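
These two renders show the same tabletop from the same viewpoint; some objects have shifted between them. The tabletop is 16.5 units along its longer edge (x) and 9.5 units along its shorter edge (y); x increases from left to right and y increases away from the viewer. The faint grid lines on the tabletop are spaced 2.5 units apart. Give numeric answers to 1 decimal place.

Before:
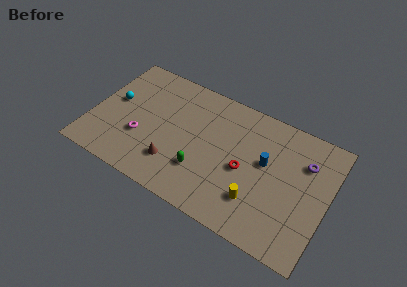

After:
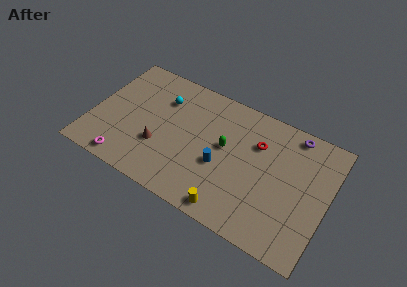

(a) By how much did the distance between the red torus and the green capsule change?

-0.7

The distance was about 3.2 in the first image and 2.5 in the second, so they moved 0.7 units closer together.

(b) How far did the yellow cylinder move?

2.2

From (11.9, 2.5) to (10.3, 1.0), the yellow cylinder covered √(1.6² + 1.5²) ≈ 2.2 units.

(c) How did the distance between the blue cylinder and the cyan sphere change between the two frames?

-5.2

They were about 10.7 units apart before and 5.5 after — 5.2 units closer together.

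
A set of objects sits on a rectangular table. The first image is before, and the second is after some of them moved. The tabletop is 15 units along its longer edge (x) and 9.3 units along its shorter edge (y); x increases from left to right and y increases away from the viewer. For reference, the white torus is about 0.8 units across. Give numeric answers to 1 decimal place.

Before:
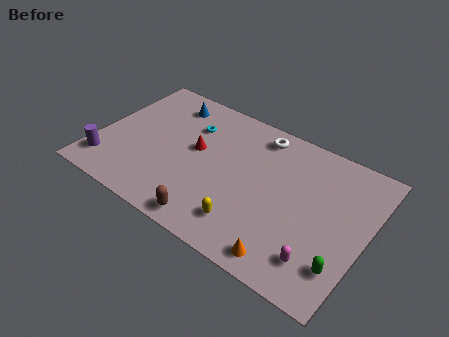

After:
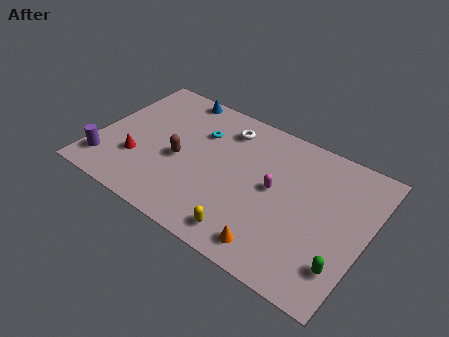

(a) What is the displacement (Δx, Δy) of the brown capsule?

(-2.4, 3.1)

The brown capsule was at about (7.1, 1.0) and moved to about (4.7, 4.1).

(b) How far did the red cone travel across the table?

3.7

The red cone moved from about (5.4, 5.2) to (2.5, 2.9), a distance of √(2.9² + 2.3²) ≈ 3.7.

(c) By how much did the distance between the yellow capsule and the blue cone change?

+0.9

The distance was about 8.1 in the first image and 9.0 in the second, so they moved 0.9 units further apart.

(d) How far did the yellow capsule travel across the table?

0.6

The yellow capsule moved from about (8.9, 1.9) to (9.0, 1.3), a distance of √(0.1² + 0.6²) ≈ 0.6.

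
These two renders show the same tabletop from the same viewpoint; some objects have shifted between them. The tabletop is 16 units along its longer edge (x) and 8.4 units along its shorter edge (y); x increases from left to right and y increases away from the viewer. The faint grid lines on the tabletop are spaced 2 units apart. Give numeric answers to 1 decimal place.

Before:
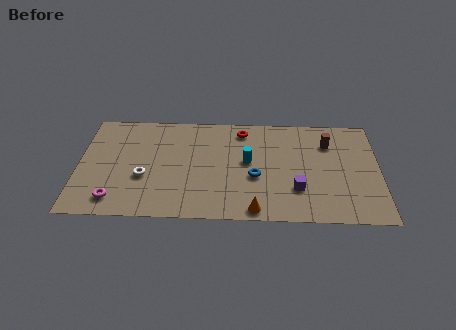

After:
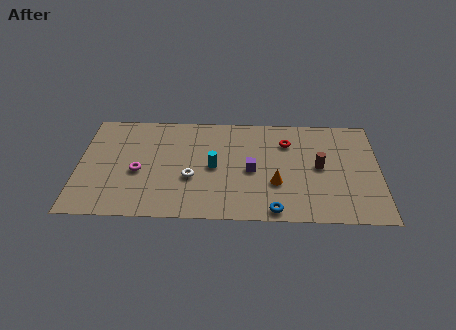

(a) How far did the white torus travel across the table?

2.5

The white torus was near (3.5, 3.2) before and (6.0, 3.2) after, so it travelled √(2.5² + 0.0²) ≈ 2.5 units.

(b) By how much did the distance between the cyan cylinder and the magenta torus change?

-3.7

Before: roughly 7.7 units apart; after: 4.0. That's 3.7 units closer together.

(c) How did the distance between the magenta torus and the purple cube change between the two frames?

-3.7

The distance was about 9.7 in the first image and 6.0 in the second, so they moved 3.7 units closer together.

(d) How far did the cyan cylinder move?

1.9

From (9.0, 4.6) to (7.2, 4.1), the cyan cylinder covered √(1.8² + 0.5²) ≈ 1.9 units.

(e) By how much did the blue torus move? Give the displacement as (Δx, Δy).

(1.0, -2.6)

From the two frames, the blue torus sits at roughly (9.4, 3.4) before and (10.4, 0.8) after.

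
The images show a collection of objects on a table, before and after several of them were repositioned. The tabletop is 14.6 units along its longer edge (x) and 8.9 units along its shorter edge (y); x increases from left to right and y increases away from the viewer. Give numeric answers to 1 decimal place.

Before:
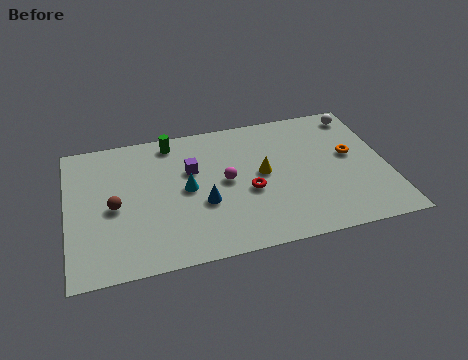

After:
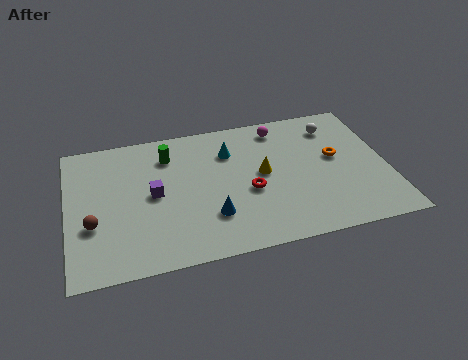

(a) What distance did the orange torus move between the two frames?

0.7

The orange torus moved from about (13.0, 5.0) to (12.3, 5.0), a distance of √(0.7² + 0.0²) ≈ 0.7.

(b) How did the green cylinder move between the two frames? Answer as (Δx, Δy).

(-0.2, -0.9)

From the two frames, the green cylinder sits at roughly (4.9, 7.8) before and (4.7, 6.9) after.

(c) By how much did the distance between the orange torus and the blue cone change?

-0.7

Before: roughly 7.1 units apart; after: 6.4. That's 0.7 units closer together.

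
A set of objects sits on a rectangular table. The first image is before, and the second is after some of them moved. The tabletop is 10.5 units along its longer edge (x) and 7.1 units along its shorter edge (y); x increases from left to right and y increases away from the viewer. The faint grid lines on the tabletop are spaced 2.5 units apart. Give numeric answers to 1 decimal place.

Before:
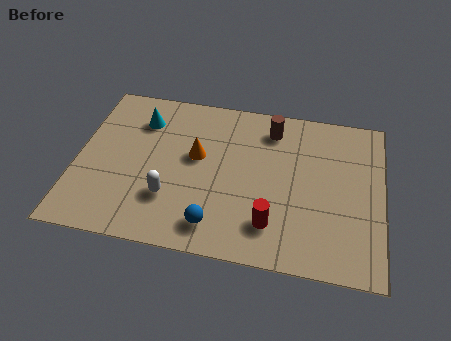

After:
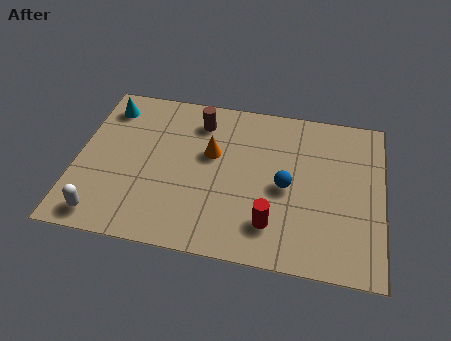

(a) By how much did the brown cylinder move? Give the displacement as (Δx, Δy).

(-2.5, -0.1)

From the two frames, the brown cylinder sits at roughly (6.6, 5.8) before and (4.1, 5.7) after.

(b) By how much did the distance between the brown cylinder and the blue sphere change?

-1.0

The distance was about 4.9 in the first image and 3.9 in the second, so they moved 1.0 units closer together.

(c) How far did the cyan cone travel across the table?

1.3

From (2.1, 5.4) to (0.9, 5.8), the cyan cone covered √(1.2² + 0.4²) ≈ 1.3 units.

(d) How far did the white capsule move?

2.5

The white capsule moved from about (3.3, 2.1) to (1.1, 0.9), a distance of √(2.2² + 1.2²) ≈ 2.5.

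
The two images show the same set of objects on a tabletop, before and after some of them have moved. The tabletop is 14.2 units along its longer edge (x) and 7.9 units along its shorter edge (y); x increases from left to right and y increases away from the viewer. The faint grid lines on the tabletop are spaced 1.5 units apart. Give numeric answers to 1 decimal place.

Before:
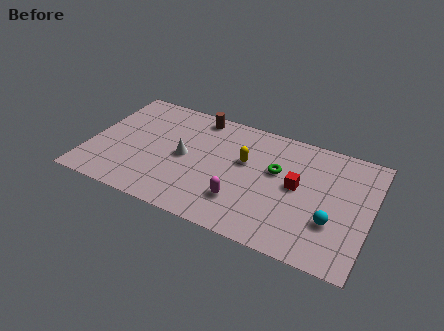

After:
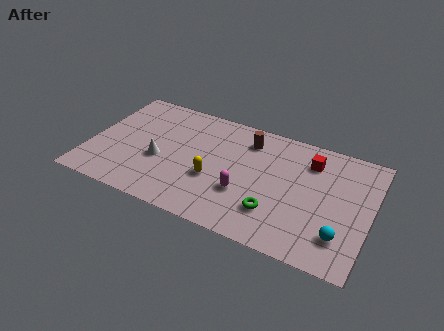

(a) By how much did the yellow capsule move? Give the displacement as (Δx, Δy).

(-1.4, -1.8)

The yellow capsule was at about (7.8, 4.8) and moved to about (6.4, 3.0).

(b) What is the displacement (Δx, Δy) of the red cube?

(0.5, 1.9)

From the two frames, the red cube sits at roughly (10.5, 4.2) before and (11.0, 6.1) after.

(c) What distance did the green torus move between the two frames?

2.7

From (9.4, 4.8) to (9.6, 2.1), the green torus covered √(0.2² + 2.7²) ≈ 2.7 units.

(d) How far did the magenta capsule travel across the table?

0.6

The magenta capsule moved from about (7.9, 2.1) to (8.0, 2.7), a distance of √(0.1² + 0.6²) ≈ 0.6.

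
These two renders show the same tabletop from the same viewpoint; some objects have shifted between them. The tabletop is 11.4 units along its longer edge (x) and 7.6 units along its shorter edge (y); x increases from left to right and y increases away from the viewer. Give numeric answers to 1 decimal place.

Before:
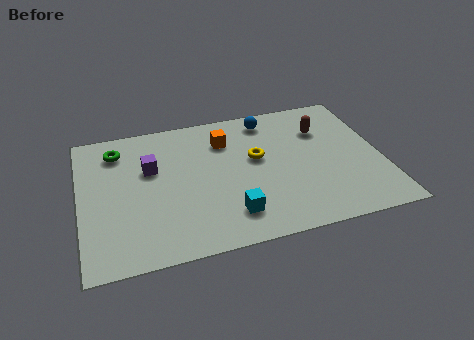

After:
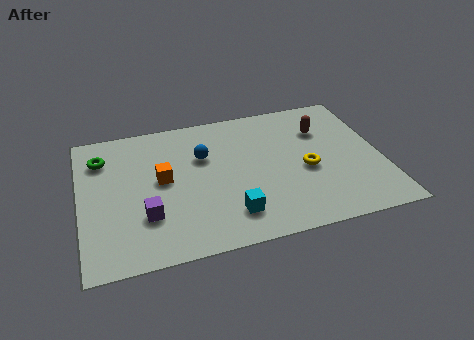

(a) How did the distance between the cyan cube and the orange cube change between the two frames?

-0.6

The distance was about 4.1 in the first image and 3.5 in the second, so they moved 0.6 units closer together.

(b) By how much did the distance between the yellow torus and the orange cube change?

+3.8

Before: roughly 1.7 units apart; after: 5.5. That's 3.8 units further apart.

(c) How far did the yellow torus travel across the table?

2.1

The yellow torus was near (6.7, 4.4) before and (8.5, 3.3) after, so it travelled √(1.8² + 1.1²) ≈ 2.1 units.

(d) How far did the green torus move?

0.7

The green torus was near (1.5, 6.1) before and (0.9, 5.8) after, so it travelled √(0.6² + 0.3²) ≈ 0.7 units.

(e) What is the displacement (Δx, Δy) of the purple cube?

(-0.3, -2.5)

From the two frames, the purple cube sits at roughly (2.7, 4.8) before and (2.4, 2.3) after.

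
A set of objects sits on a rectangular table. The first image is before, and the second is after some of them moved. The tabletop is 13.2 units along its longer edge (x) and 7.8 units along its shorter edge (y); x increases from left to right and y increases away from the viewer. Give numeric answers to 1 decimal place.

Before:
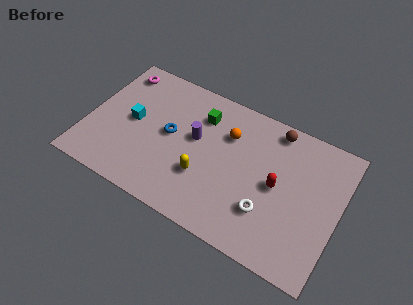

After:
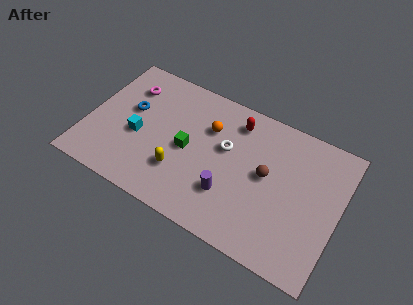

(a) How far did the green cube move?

2.2

The green cube moved from about (5.7, 5.9) to (5.3, 3.7), a distance of √(0.4² + 2.2²) ≈ 2.2.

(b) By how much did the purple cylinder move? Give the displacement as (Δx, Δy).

(2.1, -2.2)

The purple cylinder started near (5.6, 4.5) and ended near (7.7, 2.3).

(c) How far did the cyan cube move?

0.8

From (2.3, 4.0) to (2.7, 3.3), the cyan cube covered √(0.4² + 0.7²) ≈ 0.8 units.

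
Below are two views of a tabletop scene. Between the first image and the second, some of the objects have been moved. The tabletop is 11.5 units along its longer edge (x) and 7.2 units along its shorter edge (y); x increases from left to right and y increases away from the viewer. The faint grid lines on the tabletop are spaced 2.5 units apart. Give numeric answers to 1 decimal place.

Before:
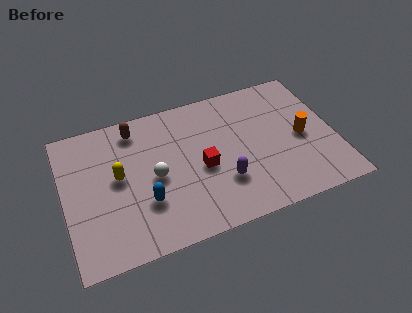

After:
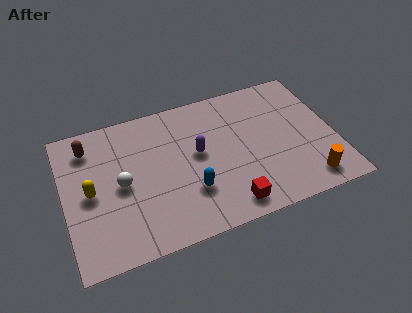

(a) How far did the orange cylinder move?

2.3

The orange cylinder moved from about (10.1, 3.4) to (10.1, 1.1), a distance of √(0.0² + 2.3²) ≈ 2.3.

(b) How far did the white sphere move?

1.4

From (3.8, 3.4) to (2.4, 3.5), the white sphere covered √(1.4² + 0.1²) ≈ 1.4 units.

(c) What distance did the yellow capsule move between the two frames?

1.3

The yellow capsule was near (2.3, 3.9) before and (1.1, 3.5) after, so it travelled √(1.2² + 0.4²) ≈ 1.3 units.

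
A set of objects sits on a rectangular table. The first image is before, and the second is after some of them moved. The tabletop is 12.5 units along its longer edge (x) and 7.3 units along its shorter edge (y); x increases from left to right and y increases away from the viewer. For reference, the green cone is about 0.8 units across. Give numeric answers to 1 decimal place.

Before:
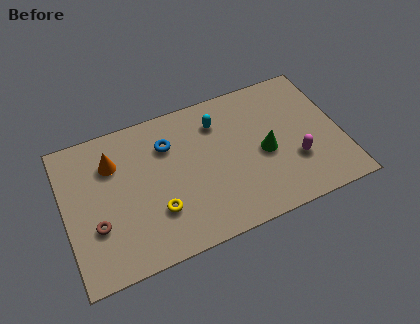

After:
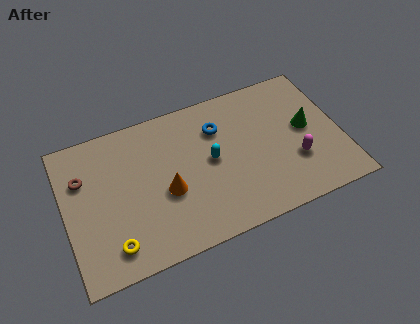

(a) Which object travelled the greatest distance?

the orange cone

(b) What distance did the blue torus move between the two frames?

2.3

The blue torus was near (4.8, 5.3) before and (7.1, 5.3) after, so it travelled √(2.3² + 0.0²) ≈ 2.3 units.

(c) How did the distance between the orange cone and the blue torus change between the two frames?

+1.0

They were about 2.5 units apart before and 3.5 after — 1.0 units further apart.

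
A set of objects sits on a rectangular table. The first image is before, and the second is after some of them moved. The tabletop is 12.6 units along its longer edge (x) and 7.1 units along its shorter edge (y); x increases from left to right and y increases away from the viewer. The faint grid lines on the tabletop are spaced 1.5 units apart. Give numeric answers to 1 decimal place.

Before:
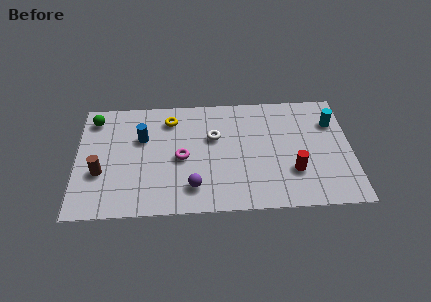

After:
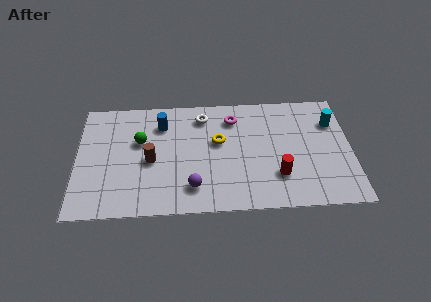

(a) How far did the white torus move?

1.4

The white torus was near (6.3, 4.5) before and (5.8, 5.8) after, so it travelled √(0.5² + 1.3²) ≈ 1.4 units.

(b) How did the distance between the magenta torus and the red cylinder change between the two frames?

-1.1

They were about 5.2 units apart before and 4.1 after — 1.1 units closer together.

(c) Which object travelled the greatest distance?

the magenta torus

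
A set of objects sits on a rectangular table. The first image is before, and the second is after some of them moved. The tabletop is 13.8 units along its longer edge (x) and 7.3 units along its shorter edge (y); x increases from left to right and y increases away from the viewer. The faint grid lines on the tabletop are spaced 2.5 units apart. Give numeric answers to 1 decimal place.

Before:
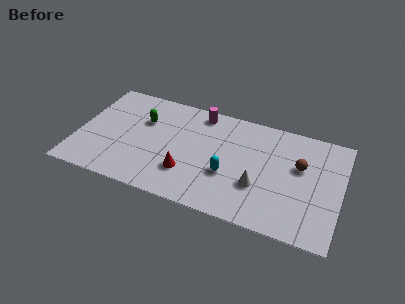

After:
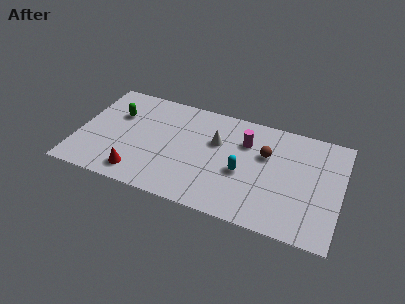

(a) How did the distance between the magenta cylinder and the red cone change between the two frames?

+2.3

The distance was about 4.3 in the first image and 6.6 in the second, so they moved 2.3 units further apart.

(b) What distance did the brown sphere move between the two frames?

1.8

The brown sphere moved from about (11.6, 4.5) to (9.8, 4.7), a distance of √(1.8² + 0.2²) ≈ 1.8.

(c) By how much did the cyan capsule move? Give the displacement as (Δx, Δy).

(0.7, 0.4)

The cyan capsule started near (8.0, 2.7) and ended near (8.7, 3.1).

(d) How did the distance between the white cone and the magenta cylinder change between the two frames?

-3.6

The distance was about 5.2 in the first image and 1.6 in the second, so they moved 3.6 units closer together.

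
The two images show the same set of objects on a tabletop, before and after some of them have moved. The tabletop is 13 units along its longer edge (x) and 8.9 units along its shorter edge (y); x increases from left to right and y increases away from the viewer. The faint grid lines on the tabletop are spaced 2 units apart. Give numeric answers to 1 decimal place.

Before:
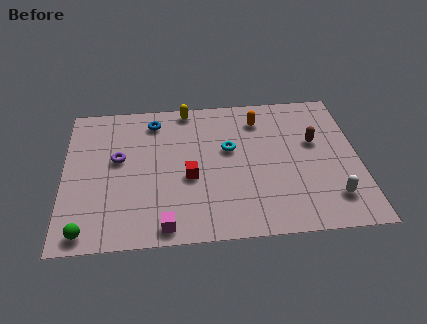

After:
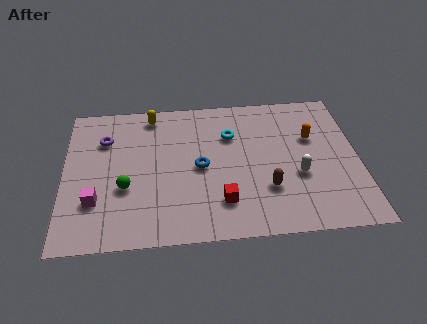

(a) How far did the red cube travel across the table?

2.1

From (5.5, 3.7) to (6.9, 2.1), the red cube covered √(1.4² + 1.6²) ≈ 2.1 units.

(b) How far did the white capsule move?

2.1

The white capsule moved from about (11.7, 1.9) to (10.3, 3.4), a distance of √(1.4² + 1.5²) ≈ 2.1.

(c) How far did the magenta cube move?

3.4

The magenta cube moved from about (4.4, 0.9) to (1.4, 2.6), a distance of √(3.0² + 1.7²) ≈ 3.4.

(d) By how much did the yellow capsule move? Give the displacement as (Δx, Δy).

(-1.6, -0.3)

The yellow capsule started near (5.5, 8.1) and ended near (3.9, 7.8).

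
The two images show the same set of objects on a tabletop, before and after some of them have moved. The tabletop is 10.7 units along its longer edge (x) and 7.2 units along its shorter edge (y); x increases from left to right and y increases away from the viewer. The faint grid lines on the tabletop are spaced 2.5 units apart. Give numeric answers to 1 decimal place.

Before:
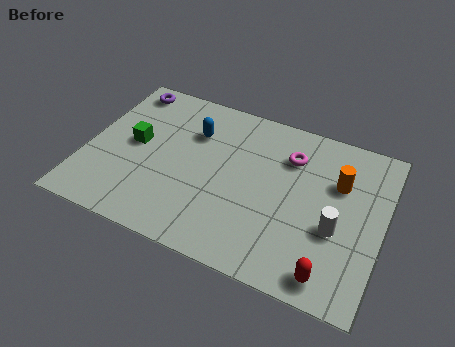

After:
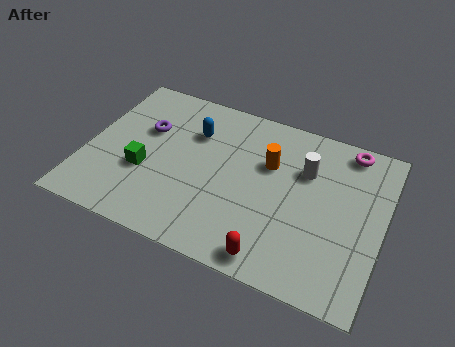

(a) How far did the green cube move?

1.2

The green cube was near (1.7, 3.8) before and (2.2, 2.7) after, so it travelled √(0.5² + 1.1²) ≈ 1.2 units.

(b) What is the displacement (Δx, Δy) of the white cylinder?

(-1.3, 2.1)

The white cylinder started near (9.1, 2.8) and ended near (7.8, 4.9).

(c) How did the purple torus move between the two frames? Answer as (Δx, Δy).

(1.0, -1.7)

From the two frames, the purple torus sits at roughly (1.0, 6.3) before and (2.0, 4.6) after.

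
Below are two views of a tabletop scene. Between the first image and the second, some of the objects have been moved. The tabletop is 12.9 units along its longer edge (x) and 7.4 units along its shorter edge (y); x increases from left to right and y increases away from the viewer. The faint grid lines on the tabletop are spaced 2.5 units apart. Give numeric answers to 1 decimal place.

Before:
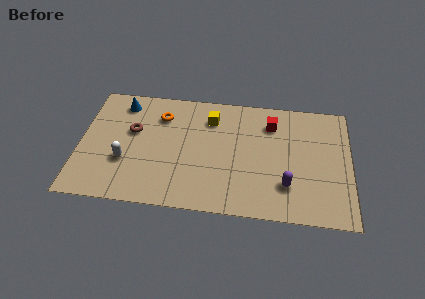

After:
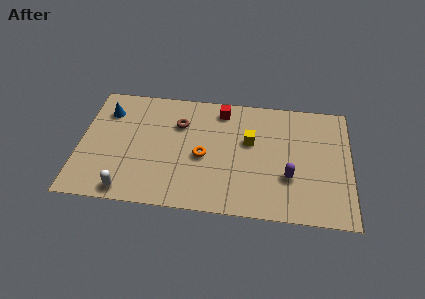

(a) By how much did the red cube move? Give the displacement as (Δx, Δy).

(-2.4, 0.6)

From the two frames, the red cube sits at roughly (9.1, 5.7) before and (6.7, 6.3) after.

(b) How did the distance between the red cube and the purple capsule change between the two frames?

+1.2

The distance was about 3.8 in the first image and 5.0 in the second, so they moved 1.2 units further apart.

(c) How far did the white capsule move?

1.8

The white capsule moved from about (2.2, 2.6) to (2.4, 0.8), a distance of √(0.2² + 1.8²) ≈ 1.8.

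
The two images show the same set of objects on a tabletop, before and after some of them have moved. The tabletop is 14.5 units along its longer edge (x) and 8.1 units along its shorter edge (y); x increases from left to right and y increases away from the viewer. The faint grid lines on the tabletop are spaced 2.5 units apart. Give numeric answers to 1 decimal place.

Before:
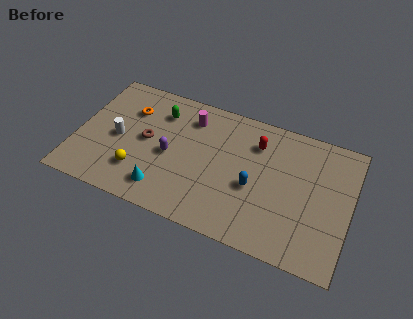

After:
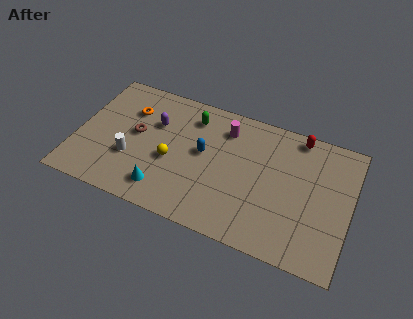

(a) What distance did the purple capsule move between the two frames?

2.0

The purple capsule moved from about (5.0, 3.7) to (4.0, 5.4), a distance of √(1.0² + 1.7²) ≈ 2.0.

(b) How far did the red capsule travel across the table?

2.4

The red capsule moved from about (9.4, 6.1) to (11.5, 7.3), a distance of √(2.1² + 1.2²) ≈ 2.4.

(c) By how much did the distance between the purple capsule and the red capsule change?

+2.7

They were about 5.0 units apart before and 7.7 after — 2.7 units further apart.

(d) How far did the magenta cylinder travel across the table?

1.9

From (5.8, 6.4) to (7.7, 6.4), the magenta cylinder covered √(1.9² + 0.0²) ≈ 1.9 units.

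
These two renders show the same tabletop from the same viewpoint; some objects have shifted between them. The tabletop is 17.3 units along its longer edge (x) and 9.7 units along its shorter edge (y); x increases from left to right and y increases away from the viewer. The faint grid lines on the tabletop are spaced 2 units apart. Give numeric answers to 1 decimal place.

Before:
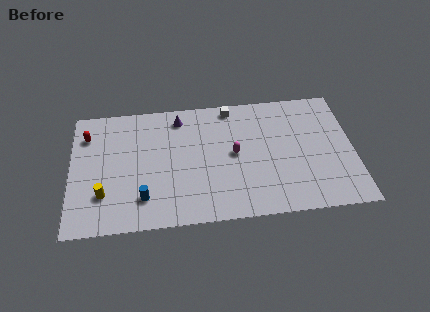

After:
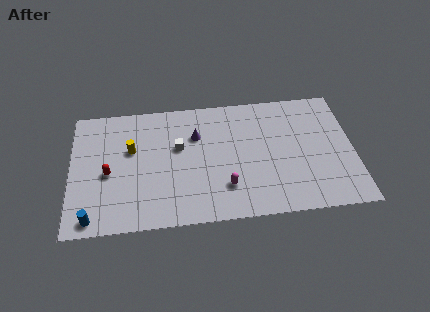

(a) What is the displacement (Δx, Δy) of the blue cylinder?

(-3.1, -1.2)

The blue cylinder started near (4.4, 2.2) and ended near (1.3, 1.0).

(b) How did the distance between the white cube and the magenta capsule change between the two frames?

+0.7

They were about 3.7 units apart before and 4.4 after — 0.7 units further apart.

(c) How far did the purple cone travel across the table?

1.8

The purple cone moved from about (6.7, 8.2) to (7.7, 6.7), a distance of √(1.0² + 1.5²) ≈ 1.8.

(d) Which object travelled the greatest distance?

the white cube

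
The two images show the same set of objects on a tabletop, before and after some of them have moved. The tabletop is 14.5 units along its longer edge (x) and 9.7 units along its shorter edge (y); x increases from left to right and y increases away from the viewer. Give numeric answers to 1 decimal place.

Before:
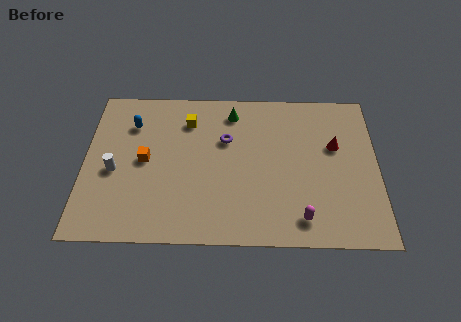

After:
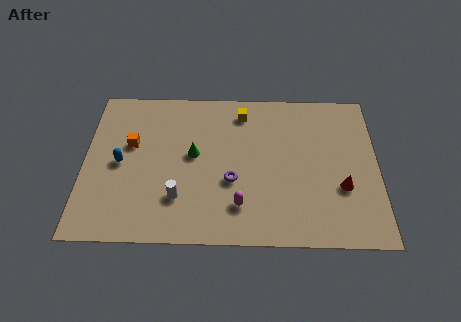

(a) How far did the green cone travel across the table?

3.4

The green cone was near (7.3, 8.1) before and (5.4, 5.3) after, so it travelled √(1.9² + 2.8²) ≈ 3.4 units.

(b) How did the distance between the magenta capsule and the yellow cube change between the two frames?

-2.3

The distance was about 8.2 in the first image and 5.9 in the second, so they moved 2.3 units closer together.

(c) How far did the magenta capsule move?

3.1

From (10.7, 1.5) to (7.7, 2.2), the magenta capsule covered √(3.0² + 0.7²) ≈ 3.1 units.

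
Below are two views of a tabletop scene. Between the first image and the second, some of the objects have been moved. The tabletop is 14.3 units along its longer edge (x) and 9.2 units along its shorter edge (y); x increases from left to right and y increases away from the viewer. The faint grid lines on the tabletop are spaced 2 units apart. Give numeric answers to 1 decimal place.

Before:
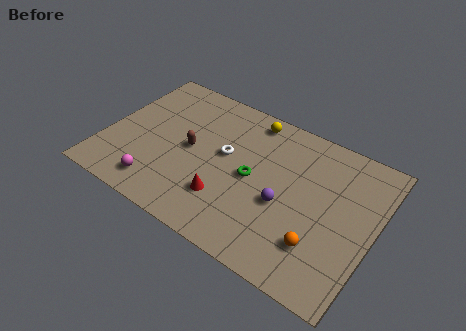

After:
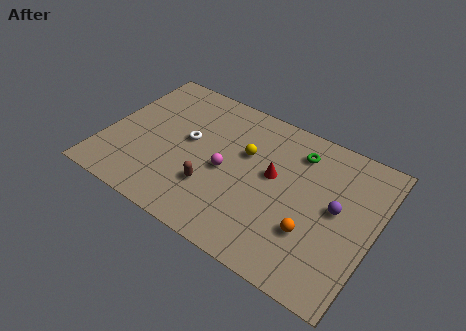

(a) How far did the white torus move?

2.0

From (6.3, 5.2) to (4.3, 5.1), the white torus covered √(2.0² + 0.1²) ≈ 2.0 units.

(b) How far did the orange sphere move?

0.7

The orange sphere moved from about (11.8, 2.4) to (11.3, 2.9), a distance of √(0.5² + 0.5²) ≈ 0.7.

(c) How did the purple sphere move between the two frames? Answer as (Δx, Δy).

(2.6, 1.1)

From the two frames, the purple sphere sits at roughly (9.7, 3.8) before and (12.3, 4.9) after.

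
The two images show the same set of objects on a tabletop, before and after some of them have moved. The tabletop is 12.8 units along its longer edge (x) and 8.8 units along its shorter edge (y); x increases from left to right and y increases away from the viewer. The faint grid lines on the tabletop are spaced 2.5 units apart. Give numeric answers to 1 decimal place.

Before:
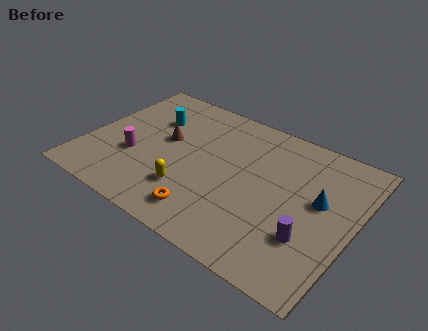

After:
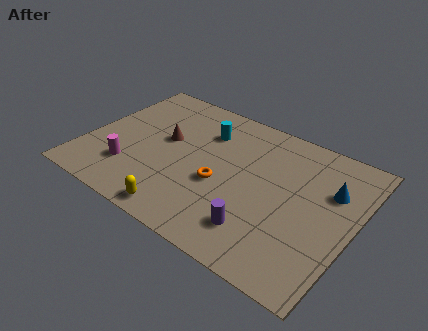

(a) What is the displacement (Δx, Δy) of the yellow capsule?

(0.0, -1.5)

From the two frames, the yellow capsule sits at roughly (5.3, 2.4) before and (5.3, 0.9) after.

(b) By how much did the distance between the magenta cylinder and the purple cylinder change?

-2.2

They were about 8.6 units apart before and 6.4 after — 2.2 units closer together.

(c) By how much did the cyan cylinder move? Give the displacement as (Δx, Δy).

(2.6, 0.4)

The cyan cylinder started near (2.7, 6.1) and ended near (5.3, 6.5).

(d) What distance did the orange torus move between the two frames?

2.1

From (6.3, 1.5) to (6.6, 3.6), the orange torus covered √(0.3² + 2.1²) ≈ 2.1 units.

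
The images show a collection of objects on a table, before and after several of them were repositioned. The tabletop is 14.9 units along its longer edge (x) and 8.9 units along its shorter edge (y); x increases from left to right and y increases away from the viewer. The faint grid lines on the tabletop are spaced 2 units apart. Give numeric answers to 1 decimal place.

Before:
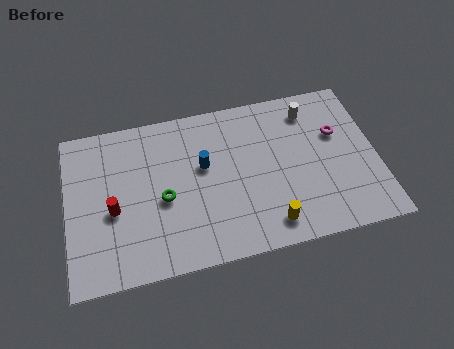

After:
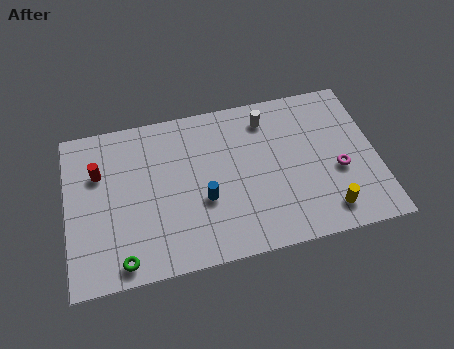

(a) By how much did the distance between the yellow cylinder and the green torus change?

+4.3

Before: roughly 5.5 units apart; after: 9.8. That's 4.3 units further apart.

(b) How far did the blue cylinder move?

1.9

The blue cylinder moved from about (6.6, 5.3) to (6.5, 3.4), a distance of √(0.1² + 1.9²) ≈ 1.9.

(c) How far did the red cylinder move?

2.3

The red cylinder moved from about (2.2, 3.8) to (1.6, 6.0), a distance of √(0.6² + 2.2²) ≈ 2.3.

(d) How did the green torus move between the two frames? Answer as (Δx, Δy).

(-2.1, -2.9)

The green torus was at about (4.6, 3.9) and moved to about (2.5, 1.0).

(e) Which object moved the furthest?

the green torus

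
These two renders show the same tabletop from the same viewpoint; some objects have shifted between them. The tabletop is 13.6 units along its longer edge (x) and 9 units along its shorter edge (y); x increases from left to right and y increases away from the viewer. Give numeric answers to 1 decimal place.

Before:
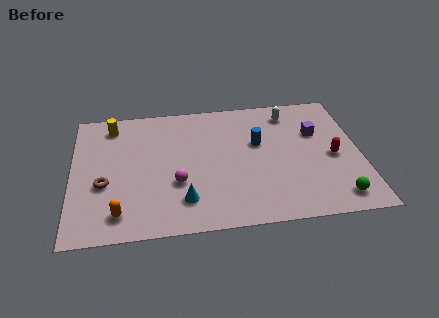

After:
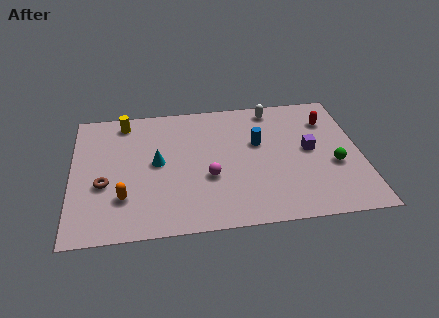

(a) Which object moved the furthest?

the cyan cone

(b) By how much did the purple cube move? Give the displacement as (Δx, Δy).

(-0.4, -1.2)

The purple cube was at about (11.6, 5.9) and moved to about (11.2, 4.7).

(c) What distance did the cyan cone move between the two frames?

3.0

From (5.2, 2.0) to (4.0, 4.7), the cyan cone covered √(1.2² + 2.7²) ≈ 3.0 units.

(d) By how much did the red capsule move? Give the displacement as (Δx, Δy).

(-0.1, 2.6)

The red capsule started near (12.3, 4.1) and ended near (12.2, 6.7).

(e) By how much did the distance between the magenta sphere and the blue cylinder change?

-1.3

Before: roughly 4.5 units apart; after: 3.2. That's 1.3 units closer together.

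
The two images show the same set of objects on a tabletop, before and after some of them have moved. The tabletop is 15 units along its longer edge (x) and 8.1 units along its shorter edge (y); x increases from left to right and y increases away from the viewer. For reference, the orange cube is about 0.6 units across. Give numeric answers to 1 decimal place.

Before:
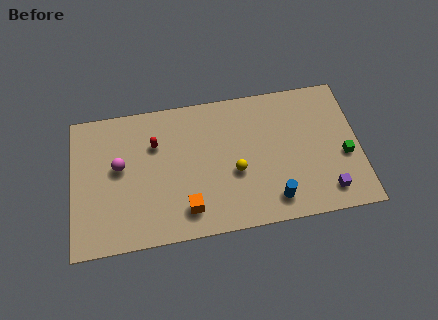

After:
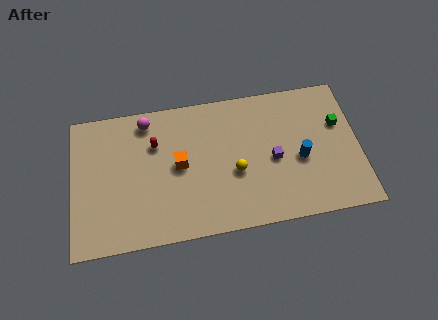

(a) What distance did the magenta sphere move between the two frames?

2.8

From (2.5, 4.6) to (4.0, 7.0), the magenta sphere covered √(1.5² + 2.4²) ≈ 2.8 units.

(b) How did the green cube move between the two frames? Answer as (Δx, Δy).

(-0.2, 1.9)

The green cube was at about (14.2, 3.3) and moved to about (14.0, 5.2).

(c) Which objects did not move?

the yellow sphere and the red capsule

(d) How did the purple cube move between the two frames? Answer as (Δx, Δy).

(-2.7, 2.3)

From the two frames, the purple cube sits at roughly (13.2, 1.4) before and (10.5, 3.7) after.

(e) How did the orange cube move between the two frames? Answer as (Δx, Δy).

(-0.3, 2.6)

The orange cube started near (5.9, 1.6) and ended near (5.6, 4.2).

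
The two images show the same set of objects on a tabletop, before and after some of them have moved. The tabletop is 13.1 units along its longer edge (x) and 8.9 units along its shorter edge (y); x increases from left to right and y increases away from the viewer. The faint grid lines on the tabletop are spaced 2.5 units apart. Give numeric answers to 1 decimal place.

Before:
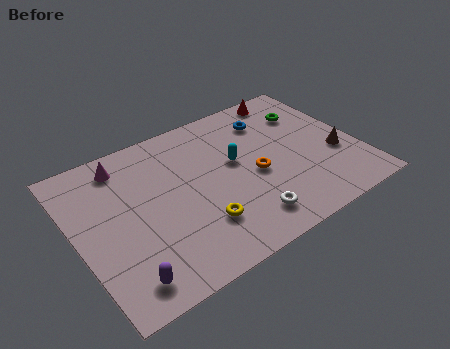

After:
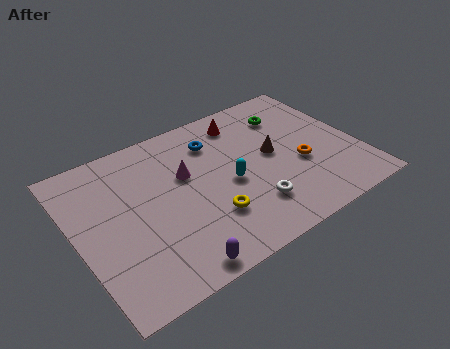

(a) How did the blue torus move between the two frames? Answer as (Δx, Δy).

(-2.7, -0.1)

The blue torus started near (9.5, 6.9) and ended near (6.8, 6.8).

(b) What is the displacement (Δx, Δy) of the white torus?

(0.4, 0.6)

From the two frames, the white torus sits at roughly (7.3, 1.6) before and (7.7, 2.2) after.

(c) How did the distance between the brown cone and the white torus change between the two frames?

-2.1

They were about 5.0 units apart before and 2.9 after — 2.1 units closer together.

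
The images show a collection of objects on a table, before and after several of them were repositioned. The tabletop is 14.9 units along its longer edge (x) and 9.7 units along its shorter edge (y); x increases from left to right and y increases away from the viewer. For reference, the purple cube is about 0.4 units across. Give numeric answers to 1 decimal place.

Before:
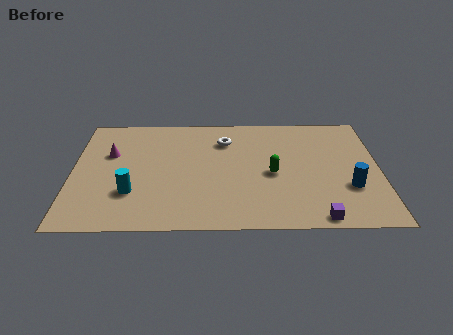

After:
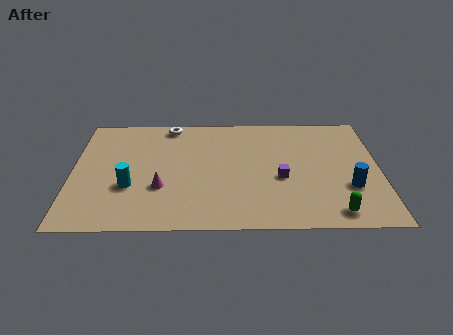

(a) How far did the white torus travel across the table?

3.0

From (7.4, 7.3) to (4.7, 8.7), the white torus covered √(2.7² + 1.4²) ≈ 3.0 units.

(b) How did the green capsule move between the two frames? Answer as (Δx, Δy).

(2.9, -3.2)

From the two frames, the green capsule sits at roughly (9.7, 4.4) before and (12.6, 1.2) after.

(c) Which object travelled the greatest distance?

the green capsule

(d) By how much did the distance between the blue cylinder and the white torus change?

+3.0

Before: roughly 7.3 units apart; after: 10.3. That's 3.0 units further apart.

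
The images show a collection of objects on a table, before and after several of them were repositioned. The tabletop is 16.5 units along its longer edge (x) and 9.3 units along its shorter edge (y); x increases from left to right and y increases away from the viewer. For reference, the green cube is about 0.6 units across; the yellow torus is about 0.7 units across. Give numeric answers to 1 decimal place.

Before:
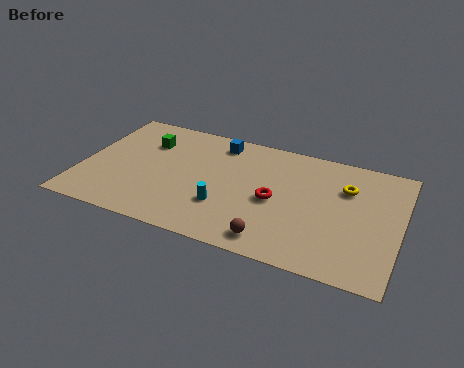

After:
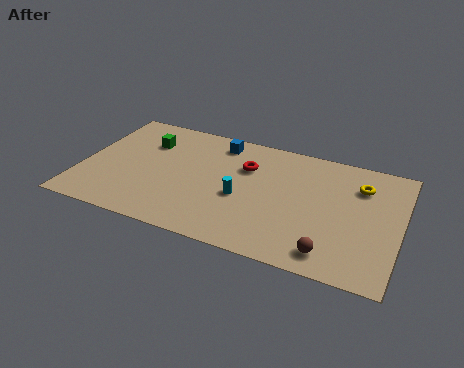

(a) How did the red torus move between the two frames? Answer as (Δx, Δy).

(-1.7, 2.1)

From the two frames, the red torus sits at roughly (10.1, 4.3) before and (8.4, 6.4) after.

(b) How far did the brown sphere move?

2.9

The brown sphere moved from about (10.3, 1.3) to (13.2, 1.4), a distance of √(2.9² + 0.1²) ≈ 2.9.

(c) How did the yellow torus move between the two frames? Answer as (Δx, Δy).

(0.7, 0.4)

The yellow torus was at about (13.6, 6.5) and moved to about (14.3, 6.9).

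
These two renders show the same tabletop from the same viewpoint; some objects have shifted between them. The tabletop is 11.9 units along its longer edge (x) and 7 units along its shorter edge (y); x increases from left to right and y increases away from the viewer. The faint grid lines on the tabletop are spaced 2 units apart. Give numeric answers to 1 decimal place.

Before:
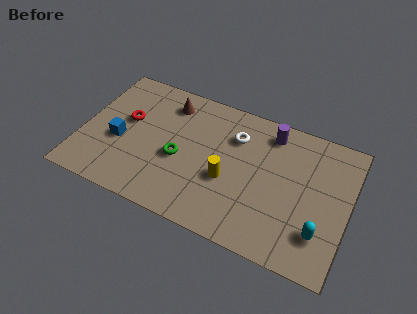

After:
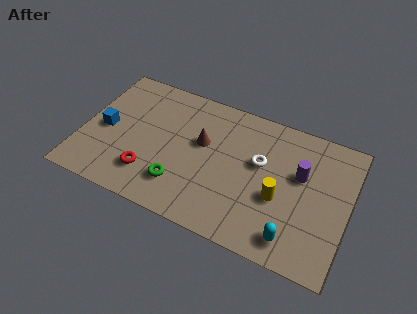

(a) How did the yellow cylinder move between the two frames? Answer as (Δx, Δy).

(2.3, 0.0)

From the two frames, the yellow cylinder sits at roughly (6.6, 2.8) before and (8.9, 2.8) after.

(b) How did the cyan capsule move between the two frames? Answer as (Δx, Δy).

(-1.1, -0.7)

The cyan capsule was at about (10.8, 1.8) and moved to about (9.7, 1.1).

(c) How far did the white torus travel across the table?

1.5

From (6.7, 5.1) to (7.9, 4.2), the white torus covered √(1.2² + 0.9²) ≈ 1.5 units.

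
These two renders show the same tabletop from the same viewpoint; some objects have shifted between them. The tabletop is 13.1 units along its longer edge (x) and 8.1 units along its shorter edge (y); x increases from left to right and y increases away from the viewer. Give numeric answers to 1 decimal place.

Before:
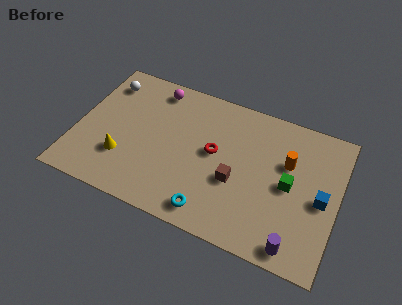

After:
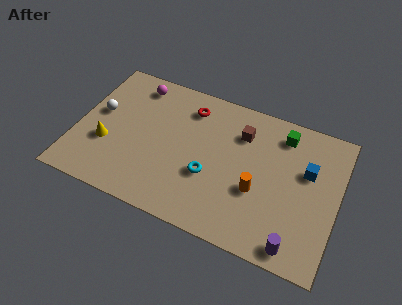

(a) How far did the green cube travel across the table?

2.8

The green cube was near (10.7, 4.0) before and (10.1, 6.7) after, so it travelled √(0.6² + 2.7²) ≈ 2.8 units.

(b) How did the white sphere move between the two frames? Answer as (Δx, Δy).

(-0.1, -1.9)

The white sphere started near (1.1, 6.5) and ended near (1.0, 4.6).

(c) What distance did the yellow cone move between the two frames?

1.0

The yellow cone was near (2.5, 2.4) before and (1.6, 2.9) after, so it travelled √(0.9² + 0.5²) ≈ 1.0 units.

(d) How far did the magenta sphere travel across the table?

1.0

The magenta sphere was near (3.6, 7.0) before and (2.6, 6.9) after, so it travelled √(1.0² + 0.1²) ≈ 1.0 units.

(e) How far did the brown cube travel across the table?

2.8

The brown cube was near (8.1, 3.2) before and (8.1, 6.0) after, so it travelled √(0.0² + 2.8²) ≈ 2.8 units.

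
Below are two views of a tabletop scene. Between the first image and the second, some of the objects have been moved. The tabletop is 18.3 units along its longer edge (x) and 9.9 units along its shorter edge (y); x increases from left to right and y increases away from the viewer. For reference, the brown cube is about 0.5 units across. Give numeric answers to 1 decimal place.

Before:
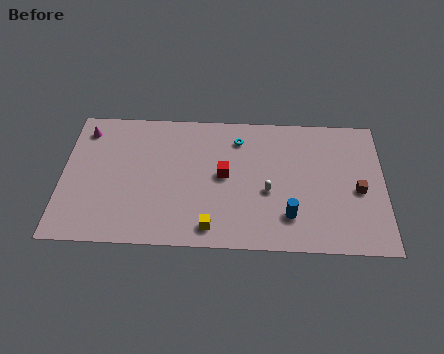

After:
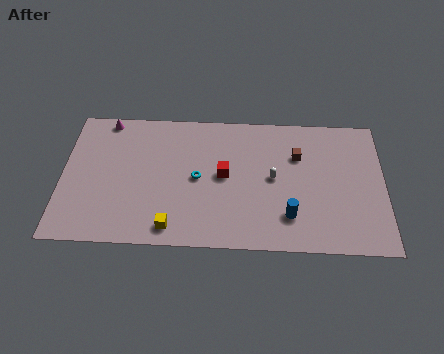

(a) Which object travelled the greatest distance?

the brown cube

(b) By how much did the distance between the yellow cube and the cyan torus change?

-2.8

Before: roughly 6.7 units apart; after: 3.9. That's 2.8 units closer together.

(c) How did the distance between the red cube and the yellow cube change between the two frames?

+1.0

The distance was about 3.9 in the first image and 4.9 in the second, so they moved 1.0 units further apart.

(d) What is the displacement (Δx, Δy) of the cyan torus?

(-2.3, -3.0)

The cyan torus started near (10.0, 7.9) and ended near (7.7, 4.9).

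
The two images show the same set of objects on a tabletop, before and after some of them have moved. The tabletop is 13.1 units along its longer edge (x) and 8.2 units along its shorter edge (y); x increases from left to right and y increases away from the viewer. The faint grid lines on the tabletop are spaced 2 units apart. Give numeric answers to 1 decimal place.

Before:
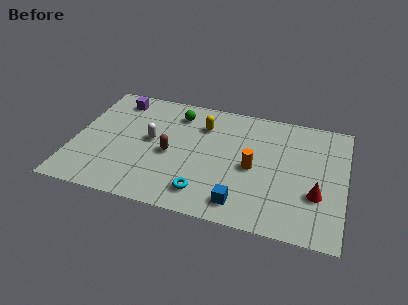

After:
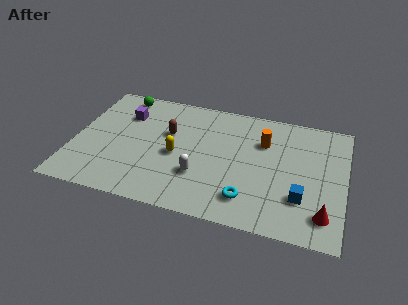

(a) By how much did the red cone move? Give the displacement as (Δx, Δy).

(0.4, -1.2)

The red cone was at about (11.8, 2.8) and moved to about (12.2, 1.6).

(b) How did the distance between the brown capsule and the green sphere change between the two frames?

+0.4

The distance was about 2.9 in the first image and 3.3 in the second, so they moved 0.4 units further apart.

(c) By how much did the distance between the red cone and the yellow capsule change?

+0.9

Before: roughly 6.6 units apart; after: 7.5. That's 0.9 units further apart.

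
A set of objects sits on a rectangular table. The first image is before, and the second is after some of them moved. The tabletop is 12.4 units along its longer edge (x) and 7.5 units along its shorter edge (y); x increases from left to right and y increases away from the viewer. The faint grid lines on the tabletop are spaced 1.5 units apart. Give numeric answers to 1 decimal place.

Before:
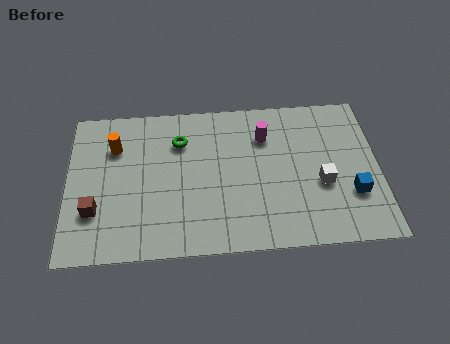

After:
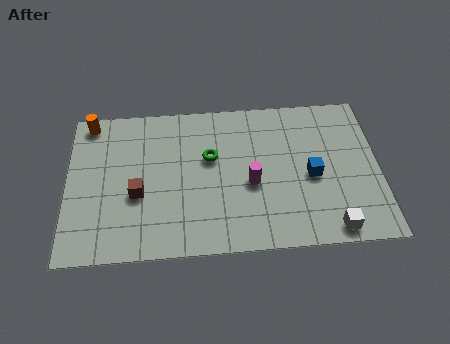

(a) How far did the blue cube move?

1.9

The blue cube moved from about (11.3, 2.4) to (9.7, 3.4), a distance of √(1.6² + 1.0²) ≈ 1.9.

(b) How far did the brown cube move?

1.8

The brown cube moved from about (1.1, 2.3) to (2.8, 3.0), a distance of √(1.7² + 0.7²) ≈ 1.8.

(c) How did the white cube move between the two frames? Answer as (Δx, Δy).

(0.3, -2.2)

The white cube was at about (10.1, 3.0) and moved to about (10.4, 0.8).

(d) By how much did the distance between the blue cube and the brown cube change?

-3.3

The distance was about 10.2 in the first image and 6.9 in the second, so they moved 3.3 units closer together.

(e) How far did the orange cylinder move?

1.6

The orange cylinder moved from about (1.9, 5.4) to (0.9, 6.7), a distance of √(1.0² + 1.3²) ≈ 1.6.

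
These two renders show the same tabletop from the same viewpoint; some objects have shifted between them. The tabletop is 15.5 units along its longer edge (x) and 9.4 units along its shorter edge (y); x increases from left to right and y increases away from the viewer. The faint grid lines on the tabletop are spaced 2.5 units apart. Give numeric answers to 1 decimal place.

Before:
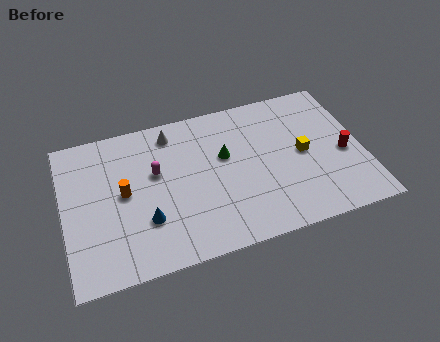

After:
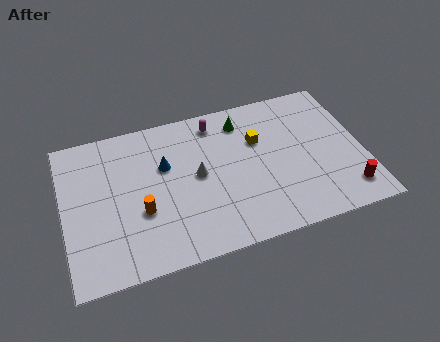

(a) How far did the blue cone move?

3.3

The blue cone moved from about (4.1, 2.9) to (5.3, 6.0), a distance of √(1.2² + 3.1²) ≈ 3.3.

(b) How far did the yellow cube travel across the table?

2.7

The yellow cube moved from about (12.4, 4.7) to (10.2, 6.2), a distance of √(2.2² + 1.5²) ≈ 2.7.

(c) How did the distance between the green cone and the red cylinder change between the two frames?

+1.4

The distance was about 6.3 in the first image and 7.7 in the second, so they moved 1.4 units further apart.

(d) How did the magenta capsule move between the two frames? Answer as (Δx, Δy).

(3.3, 2.3)

The magenta capsule started near (4.8, 5.7) and ended near (8.1, 8.0).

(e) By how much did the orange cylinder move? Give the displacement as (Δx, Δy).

(0.8, -1.4)

The orange cylinder started near (3.1, 4.9) and ended near (3.9, 3.5).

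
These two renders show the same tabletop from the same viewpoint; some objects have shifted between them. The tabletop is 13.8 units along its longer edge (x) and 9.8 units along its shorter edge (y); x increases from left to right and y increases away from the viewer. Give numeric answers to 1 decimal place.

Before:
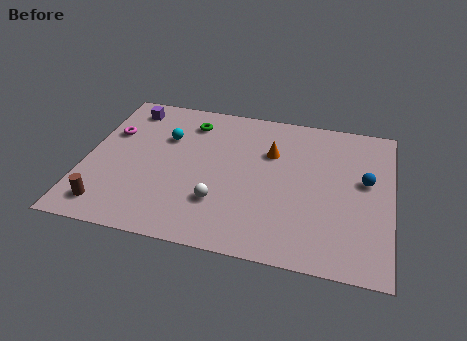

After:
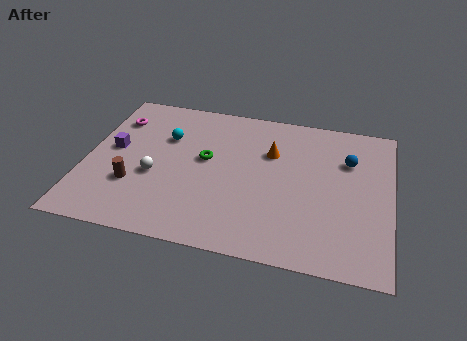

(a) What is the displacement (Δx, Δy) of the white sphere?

(-3.0, 1.1)

The white sphere started near (6.2, 2.8) and ended near (3.2, 3.9).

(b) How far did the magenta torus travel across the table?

1.0

From (1.0, 6.4) to (1.1, 7.4), the magenta torus covered √(0.1² + 1.0²) ≈ 1.0 units.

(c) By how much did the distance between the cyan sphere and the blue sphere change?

-0.9

They were about 9.2 units apart before and 8.3 after — 0.9 units closer together.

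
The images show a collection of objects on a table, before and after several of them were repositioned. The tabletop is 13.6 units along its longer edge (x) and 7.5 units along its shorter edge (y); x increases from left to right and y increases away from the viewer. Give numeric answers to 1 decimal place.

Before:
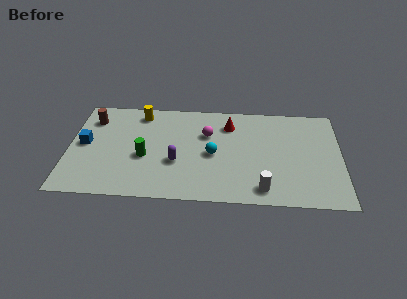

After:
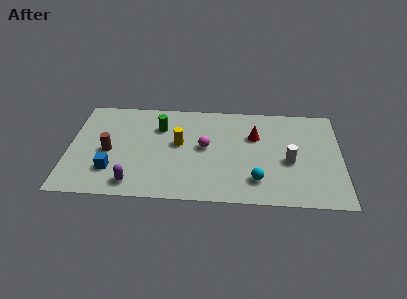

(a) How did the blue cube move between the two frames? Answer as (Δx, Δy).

(1.4, -1.9)

The blue cube was at about (0.8, 3.9) and moved to about (2.2, 2.0).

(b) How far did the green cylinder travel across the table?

2.4

The green cylinder moved from about (3.8, 3.1) to (4.5, 5.4), a distance of √(0.7² + 2.3²) ≈ 2.4.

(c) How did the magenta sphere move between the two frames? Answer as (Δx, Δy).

(-0.1, -1.0)

The magenta sphere was at about (6.9, 5.0) and moved to about (6.8, 4.0).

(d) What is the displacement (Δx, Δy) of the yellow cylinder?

(2.0, -2.2)

The yellow cylinder started near (3.5, 6.4) and ended near (5.5, 4.2).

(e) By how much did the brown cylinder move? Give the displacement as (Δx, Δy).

(0.9, -2.4)

The brown cylinder started near (1.1, 5.8) and ended near (2.0, 3.4).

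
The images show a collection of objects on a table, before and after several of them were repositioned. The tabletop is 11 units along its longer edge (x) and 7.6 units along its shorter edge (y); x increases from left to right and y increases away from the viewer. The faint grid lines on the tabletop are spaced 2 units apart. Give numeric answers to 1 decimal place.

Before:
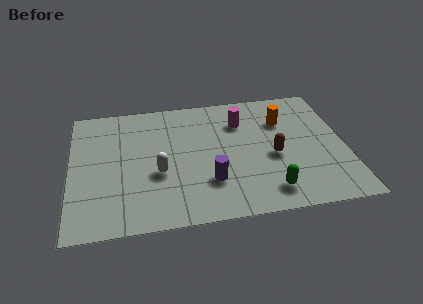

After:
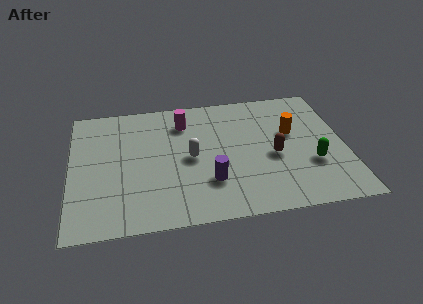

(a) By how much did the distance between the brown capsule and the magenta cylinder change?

+1.8

Before: roughly 2.6 units apart; after: 4.4. That's 1.8 units further apart.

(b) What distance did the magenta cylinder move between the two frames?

2.3

The magenta cylinder was near (6.9, 5.6) before and (4.6, 5.9) after, so it travelled √(2.3² + 0.3²) ≈ 2.3 units.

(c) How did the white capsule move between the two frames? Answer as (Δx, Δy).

(1.3, 0.7)

From the two frames, the white capsule sits at roughly (3.5, 3.0) before and (4.8, 3.7) after.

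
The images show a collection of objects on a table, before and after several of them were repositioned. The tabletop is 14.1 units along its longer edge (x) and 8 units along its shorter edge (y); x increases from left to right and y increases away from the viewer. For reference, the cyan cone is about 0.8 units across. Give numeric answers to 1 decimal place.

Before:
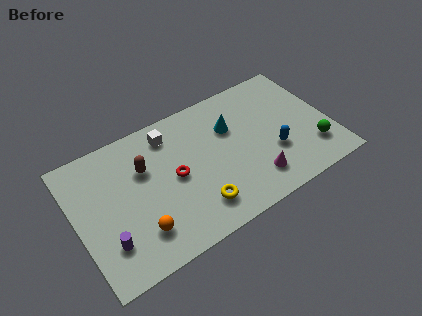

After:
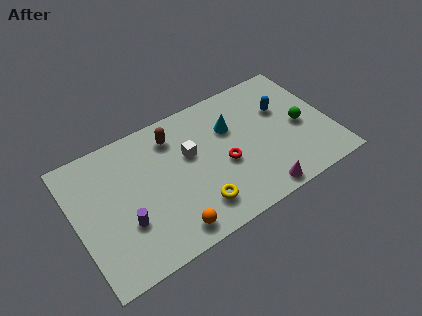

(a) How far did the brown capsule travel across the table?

2.1

The brown capsule moved from about (3.9, 5.3) to (5.7, 6.4), a distance of √(1.8² + 1.1²) ≈ 2.1.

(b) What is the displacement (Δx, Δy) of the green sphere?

(-0.4, 1.7)

From the two frames, the green sphere sits at roughly (12.9, 2.0) before and (12.5, 3.7) after.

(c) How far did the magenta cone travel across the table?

0.9

The magenta cone was near (9.5, 1.7) before and (9.6, 0.8) after, so it travelled √(0.1² + 0.9²) ≈ 0.9 units.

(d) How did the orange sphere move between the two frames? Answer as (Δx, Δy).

(1.6, -0.8)

The orange sphere was at about (3.1, 1.9) and moved to about (4.7, 1.1).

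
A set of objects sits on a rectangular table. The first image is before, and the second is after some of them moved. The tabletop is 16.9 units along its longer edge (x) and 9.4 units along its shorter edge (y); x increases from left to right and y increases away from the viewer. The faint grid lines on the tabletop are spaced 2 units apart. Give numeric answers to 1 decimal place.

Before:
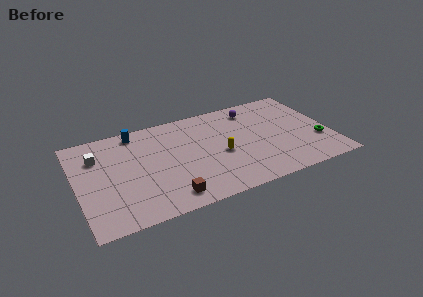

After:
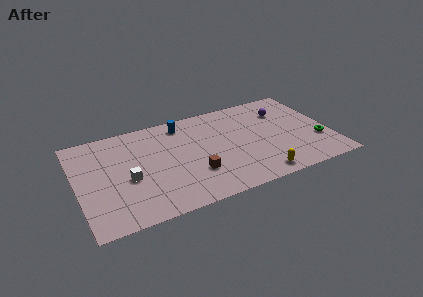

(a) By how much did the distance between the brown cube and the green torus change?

-2.0

The distance was about 10.4 in the first image and 8.4 in the second, so they moved 2.0 units closer together.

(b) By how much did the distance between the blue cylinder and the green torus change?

-2.9

They were about 12.9 units apart before and 10.0 after — 2.9 units closer together.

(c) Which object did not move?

the green torus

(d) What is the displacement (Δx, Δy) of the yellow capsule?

(2.2, -3.0)

From the two frames, the yellow capsule sits at roughly (9.5, 4.1) before and (11.7, 1.1) after.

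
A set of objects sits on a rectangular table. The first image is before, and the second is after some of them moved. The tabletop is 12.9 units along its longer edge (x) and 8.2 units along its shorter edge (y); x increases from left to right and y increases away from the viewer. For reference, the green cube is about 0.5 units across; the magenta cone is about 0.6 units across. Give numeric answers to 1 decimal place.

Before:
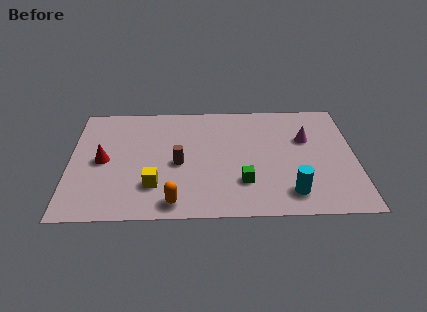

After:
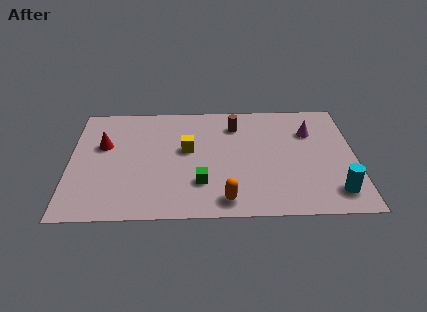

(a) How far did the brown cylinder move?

3.7

From (4.9, 3.7) to (7.5, 6.4), the brown cylinder covered √(2.6² + 2.7²) ≈ 3.7 units.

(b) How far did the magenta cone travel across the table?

0.5

The magenta cone was near (10.7, 5.3) before and (10.9, 5.8) after, so it travelled √(0.2² + 0.5²) ≈ 0.5 units.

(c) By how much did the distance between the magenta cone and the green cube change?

+1.9

They were about 4.2 units apart before and 6.1 after — 1.9 units further apart.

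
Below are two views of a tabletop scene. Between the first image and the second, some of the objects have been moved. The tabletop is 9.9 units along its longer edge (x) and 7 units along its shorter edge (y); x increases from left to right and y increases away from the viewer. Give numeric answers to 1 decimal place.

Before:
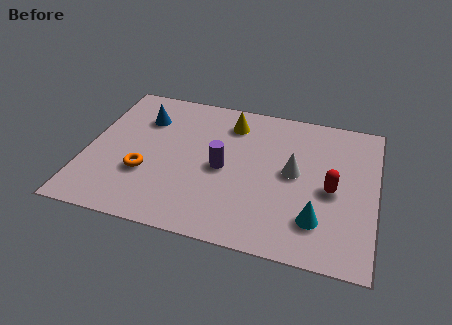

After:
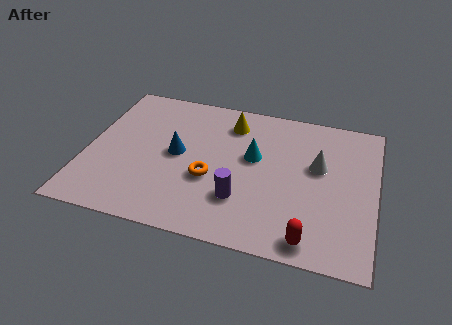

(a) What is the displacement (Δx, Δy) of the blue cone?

(1.3, -1.5)

From the two frames, the blue cone sits at roughly (1.8, 5.1) before and (3.1, 3.6) after.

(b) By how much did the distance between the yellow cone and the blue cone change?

-0.4

They were about 3.0 units apart before and 2.6 after — 0.4 units closer together.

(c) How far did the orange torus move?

2.2

The orange torus was near (2.1, 2.4) before and (4.3, 2.7) after, so it travelled √(2.2² + 0.3²) ≈ 2.2 units.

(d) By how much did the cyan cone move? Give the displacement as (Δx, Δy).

(-2.3, 2.4)

The cyan cone started near (8.0, 1.7) and ended near (5.7, 4.1).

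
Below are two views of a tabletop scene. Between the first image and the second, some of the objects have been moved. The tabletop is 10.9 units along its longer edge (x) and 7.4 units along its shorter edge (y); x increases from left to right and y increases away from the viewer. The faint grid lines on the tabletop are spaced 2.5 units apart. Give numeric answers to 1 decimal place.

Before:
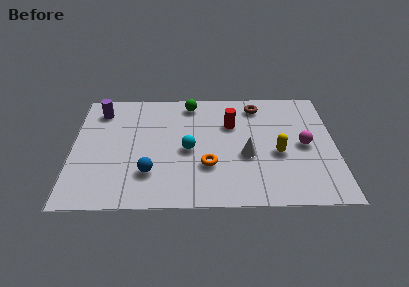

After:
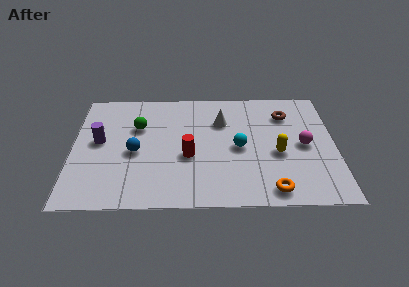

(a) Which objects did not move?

the magenta sphere and the yellow capsule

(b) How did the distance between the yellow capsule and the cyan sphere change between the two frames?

-2.1

They were about 3.7 units apart before and 1.6 after — 2.1 units closer together.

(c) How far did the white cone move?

2.4

The white cone was near (7.2, 3.0) before and (6.2, 5.2) after, so it travelled √(1.0² + 2.2²) ≈ 2.4 units.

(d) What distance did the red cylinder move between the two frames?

2.7

The red cylinder moved from about (6.6, 5.0) to (4.8, 3.0), a distance of √(1.8² + 2.0²) ≈ 2.7.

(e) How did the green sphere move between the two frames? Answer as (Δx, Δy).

(-2.2, -1.5)

The green sphere was at about (4.9, 6.4) and moved to about (2.7, 4.9).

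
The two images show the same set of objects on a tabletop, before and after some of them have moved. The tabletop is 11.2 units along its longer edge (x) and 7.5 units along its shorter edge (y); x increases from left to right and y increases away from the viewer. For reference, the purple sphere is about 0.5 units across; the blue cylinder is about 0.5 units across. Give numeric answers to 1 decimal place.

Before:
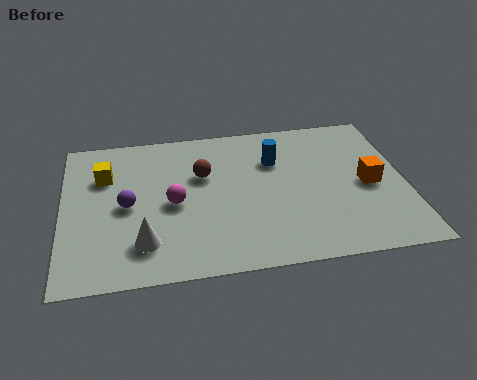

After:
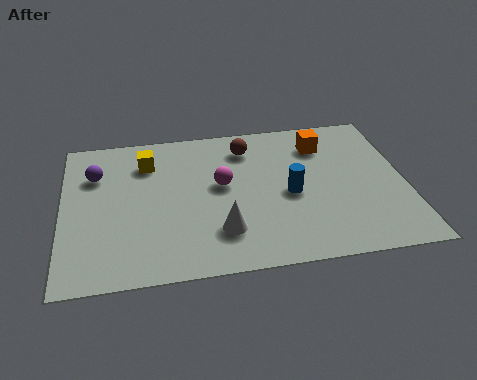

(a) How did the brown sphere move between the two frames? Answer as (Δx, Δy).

(1.5, 1.2)

The brown sphere started near (4.6, 4.8) and ended near (6.1, 6.0).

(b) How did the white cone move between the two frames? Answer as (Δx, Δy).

(2.5, 0.2)

The white cone started near (2.6, 1.7) and ended near (5.1, 1.9).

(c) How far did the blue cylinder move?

1.8

From (7.0, 5.2) to (7.4, 3.4), the blue cylinder covered √(0.4² + 1.8²) ≈ 1.8 units.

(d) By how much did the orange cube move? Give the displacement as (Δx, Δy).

(-1.4, 2.3)

The orange cube was at about (10.0, 3.5) and moved to about (8.6, 5.8).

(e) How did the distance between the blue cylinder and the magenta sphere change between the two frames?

-1.5

They were about 3.8 units apart before and 2.3 after — 1.5 units closer together.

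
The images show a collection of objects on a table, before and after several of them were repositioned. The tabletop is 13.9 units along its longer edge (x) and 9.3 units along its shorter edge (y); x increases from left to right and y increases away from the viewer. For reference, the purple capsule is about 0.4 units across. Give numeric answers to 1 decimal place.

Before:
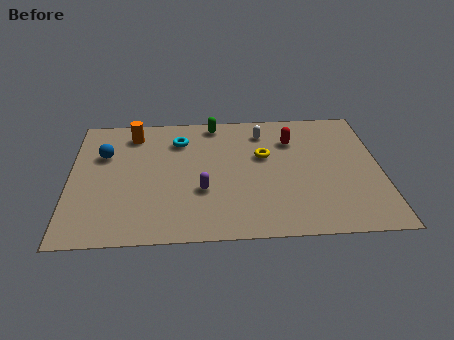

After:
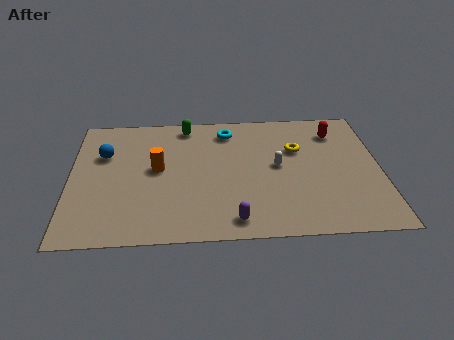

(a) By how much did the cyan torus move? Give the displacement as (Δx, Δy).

(2.2, 0.6)

From the two frames, the cyan torus sits at roughly (4.9, 7.1) before and (7.1, 7.7) after.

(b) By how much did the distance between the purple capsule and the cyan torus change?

+2.6

They were about 3.9 units apart before and 6.5 after — 2.6 units further apart.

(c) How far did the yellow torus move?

1.6

The yellow torus was near (8.7, 5.7) before and (10.2, 6.1) after, so it travelled √(1.5² + 0.4²) ≈ 1.6 units.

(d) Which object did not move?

the blue sphere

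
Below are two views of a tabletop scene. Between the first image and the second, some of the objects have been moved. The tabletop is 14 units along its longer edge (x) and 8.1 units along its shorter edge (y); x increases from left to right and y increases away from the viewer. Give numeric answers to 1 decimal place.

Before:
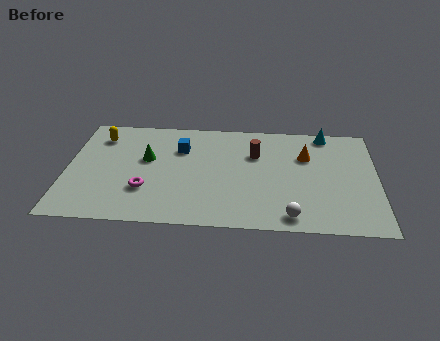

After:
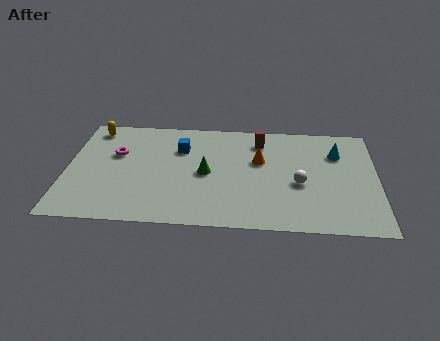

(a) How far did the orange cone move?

2.2

The orange cone was near (10.8, 5.5) before and (8.7, 5.0) after, so it travelled √(2.1² + 0.5²) ≈ 2.2 units.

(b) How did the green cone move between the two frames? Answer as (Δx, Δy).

(2.7, -0.9)

The green cone was at about (3.6, 4.8) and moved to about (6.3, 3.9).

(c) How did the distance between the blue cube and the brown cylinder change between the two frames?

+0.3

Before: roughly 3.4 units apart; after: 3.7. That's 0.3 units further apart.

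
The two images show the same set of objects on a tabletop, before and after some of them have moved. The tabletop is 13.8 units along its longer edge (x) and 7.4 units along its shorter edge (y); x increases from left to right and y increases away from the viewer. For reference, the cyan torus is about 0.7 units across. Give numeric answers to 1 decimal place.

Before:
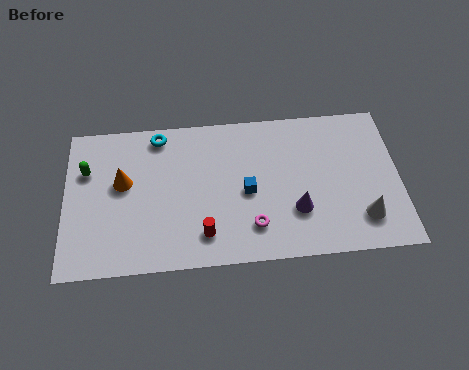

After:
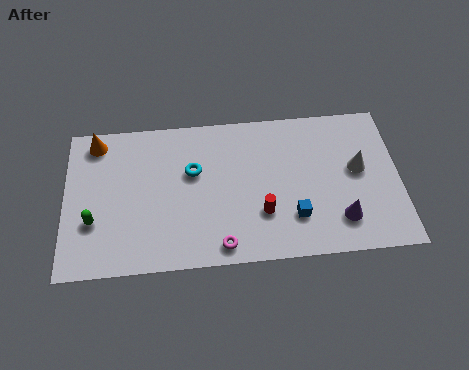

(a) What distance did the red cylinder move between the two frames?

2.5

From (5.7, 1.5) to (8.1, 2.3), the red cylinder covered √(2.4² + 0.8²) ≈ 2.5 units.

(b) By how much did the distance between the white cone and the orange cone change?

+0.9

The distance was about 10.1 in the first image and 11.0 in the second, so they moved 0.9 units further apart.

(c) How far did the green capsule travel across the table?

2.5

From (0.9, 5.0) to (1.2, 2.5), the green capsule covered √(0.3² + 2.5²) ≈ 2.5 units.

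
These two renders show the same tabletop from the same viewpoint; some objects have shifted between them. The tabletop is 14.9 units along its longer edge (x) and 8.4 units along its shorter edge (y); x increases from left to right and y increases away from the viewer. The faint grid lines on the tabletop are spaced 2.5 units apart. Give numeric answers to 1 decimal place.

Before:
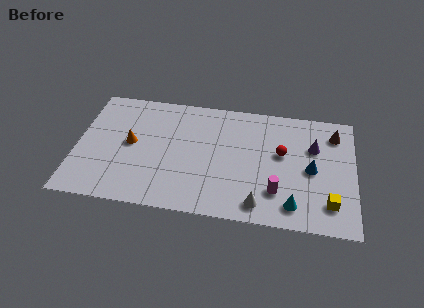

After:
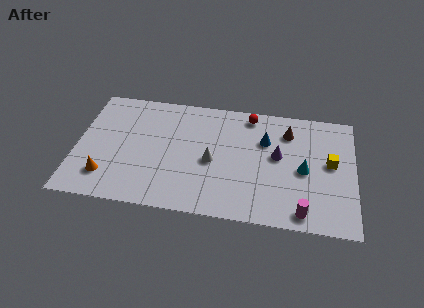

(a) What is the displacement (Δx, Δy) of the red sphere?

(-1.8, 2.5)

From the two frames, the red sphere sits at roughly (11.0, 4.9) before and (9.2, 7.4) after.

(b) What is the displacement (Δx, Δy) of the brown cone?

(-2.5, -0.2)

The brown cone started near (13.8, 6.7) and ended near (11.3, 6.5).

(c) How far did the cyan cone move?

2.5

The cyan cone moved from about (11.7, 1.4) to (12.2, 3.9), a distance of √(0.5² + 2.5²) ≈ 2.5.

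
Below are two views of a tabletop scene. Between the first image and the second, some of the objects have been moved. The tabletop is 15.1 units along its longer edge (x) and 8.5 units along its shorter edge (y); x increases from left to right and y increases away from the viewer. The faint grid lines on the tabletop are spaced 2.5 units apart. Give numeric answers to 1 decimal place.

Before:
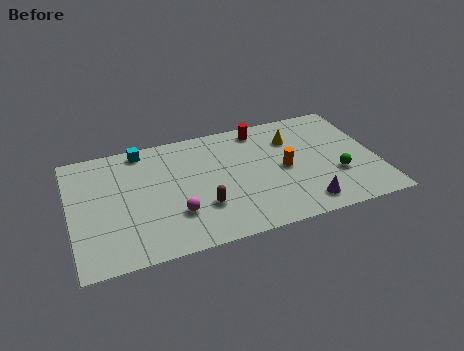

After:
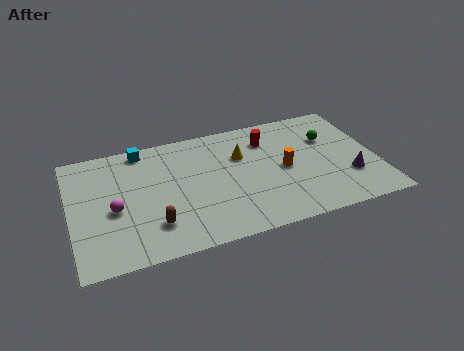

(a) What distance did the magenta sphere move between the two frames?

3.1

The magenta sphere was near (5.0, 2.5) before and (2.1, 3.7) after, so it travelled √(2.9² + 1.2²) ≈ 3.1 units.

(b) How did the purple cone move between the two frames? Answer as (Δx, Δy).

(2.4, 1.3)

The purple cone started near (11.2, 1.3) and ended near (13.6, 2.6).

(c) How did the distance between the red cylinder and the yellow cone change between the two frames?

-0.3

They were about 1.9 units apart before and 1.6 after — 0.3 units closer together.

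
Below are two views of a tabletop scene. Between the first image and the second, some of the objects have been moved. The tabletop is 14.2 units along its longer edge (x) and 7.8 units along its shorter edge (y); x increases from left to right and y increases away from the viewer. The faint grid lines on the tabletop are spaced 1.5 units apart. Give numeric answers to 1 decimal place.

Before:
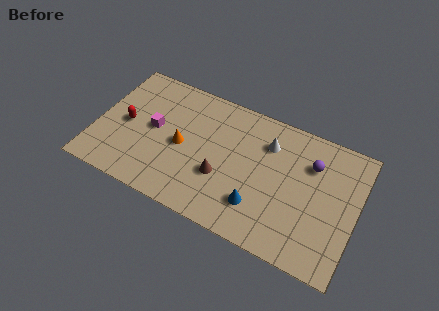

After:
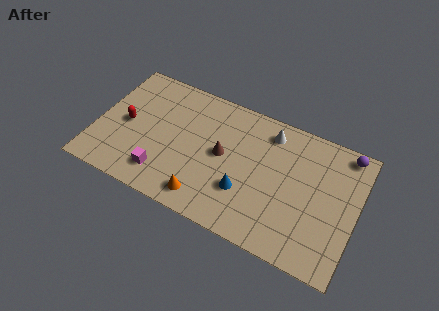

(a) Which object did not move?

the red capsule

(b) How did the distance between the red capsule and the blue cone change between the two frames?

-0.9

Before: roughly 7.7 units apart; after: 6.8. That's 0.9 units closer together.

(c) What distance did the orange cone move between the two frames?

3.0

The orange cone moved from about (4.7, 3.7) to (6.3, 1.2), a distance of √(1.6² + 2.5²) ≈ 3.0.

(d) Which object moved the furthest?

the orange cone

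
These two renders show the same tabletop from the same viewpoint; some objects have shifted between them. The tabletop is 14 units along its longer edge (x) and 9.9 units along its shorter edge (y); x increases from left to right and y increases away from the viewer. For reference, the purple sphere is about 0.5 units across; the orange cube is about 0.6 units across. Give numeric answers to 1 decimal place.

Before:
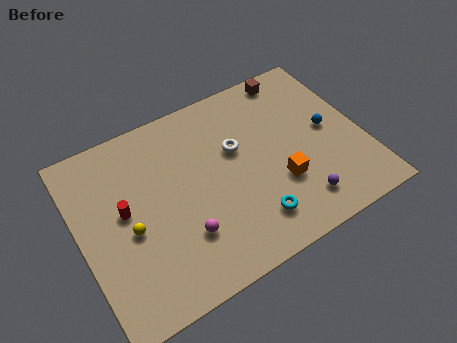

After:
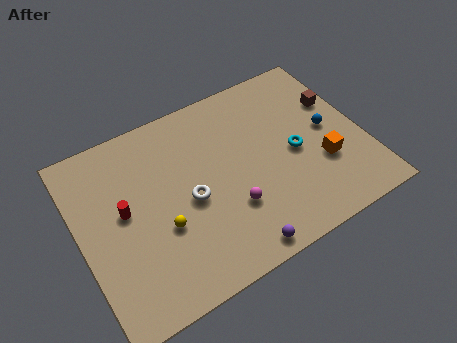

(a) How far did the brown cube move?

3.0

The brown cube moved from about (11.3, 8.9) to (13.1, 6.5), a distance of √(1.8² + 2.4²) ≈ 3.0.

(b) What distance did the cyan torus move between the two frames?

3.7

From (8.0, 2.0) to (10.6, 4.6), the cyan torus covered √(2.6² + 2.6²) ≈ 3.7 units.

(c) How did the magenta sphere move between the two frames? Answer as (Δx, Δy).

(2.4, 0.3)

From the two frames, the magenta sphere sits at roughly (4.7, 2.8) before and (7.1, 3.1) after.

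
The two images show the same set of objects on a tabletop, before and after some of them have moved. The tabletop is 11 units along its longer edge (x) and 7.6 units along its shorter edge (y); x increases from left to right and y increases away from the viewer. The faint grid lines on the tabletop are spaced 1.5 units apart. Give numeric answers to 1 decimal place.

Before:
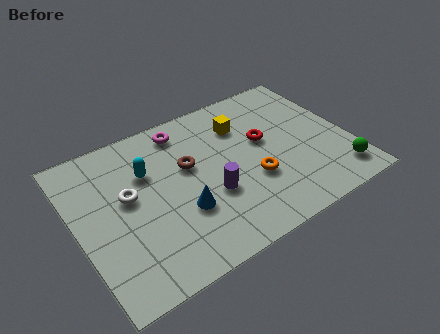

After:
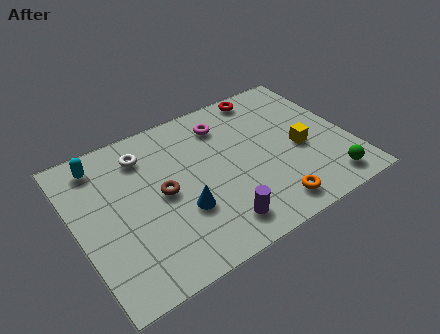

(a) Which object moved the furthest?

the yellow cube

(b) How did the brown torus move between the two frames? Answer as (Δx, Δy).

(-1.2, -0.8)

The brown torus was at about (4.6, 4.6) and moved to about (3.4, 3.8).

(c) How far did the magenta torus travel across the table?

1.7

From (4.7, 6.5) to (6.3, 6.0), the magenta torus covered √(1.6² + 0.5²) ≈ 1.7 units.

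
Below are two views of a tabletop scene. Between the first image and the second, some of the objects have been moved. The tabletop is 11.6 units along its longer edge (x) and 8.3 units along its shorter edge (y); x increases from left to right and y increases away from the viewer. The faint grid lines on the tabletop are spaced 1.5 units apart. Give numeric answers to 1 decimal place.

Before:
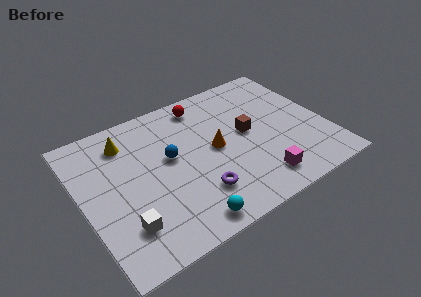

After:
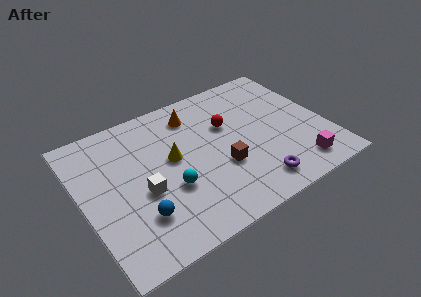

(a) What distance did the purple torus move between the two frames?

2.7

From (5.1, 2.1) to (7.7, 1.3), the purple torus covered √(2.6² + 0.8²) ≈ 2.7 units.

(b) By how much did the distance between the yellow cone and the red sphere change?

-0.9

Before: roughly 3.8 units apart; after: 2.9. That's 0.9 units closer together.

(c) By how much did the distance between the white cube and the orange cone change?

-0.7

Before: roughly 5.2 units apart; after: 4.5. That's 0.7 units closer together.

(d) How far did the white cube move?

1.8

From (1.6, 2.0) to (2.7, 3.4), the white cube covered √(1.1² + 1.4²) ≈ 1.8 units.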